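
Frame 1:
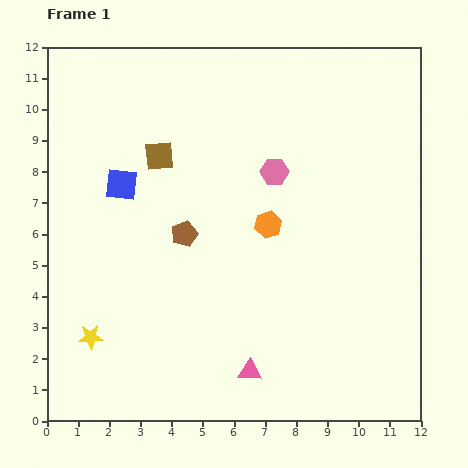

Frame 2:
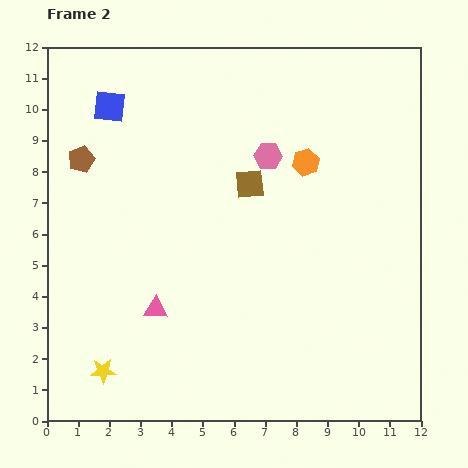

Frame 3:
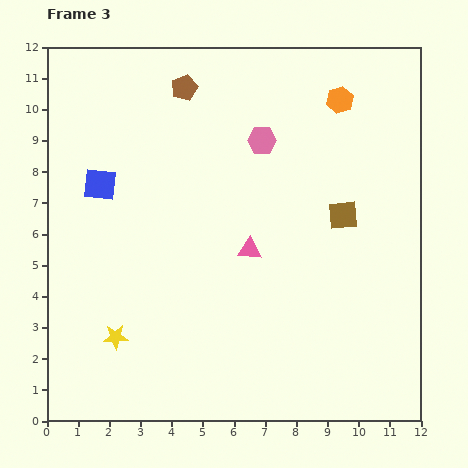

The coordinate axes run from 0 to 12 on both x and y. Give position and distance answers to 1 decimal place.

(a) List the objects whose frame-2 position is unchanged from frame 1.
none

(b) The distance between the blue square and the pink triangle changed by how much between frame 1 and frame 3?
-2.1

Distance in frame 1: 7.3. Distance in frame 3: 5.2.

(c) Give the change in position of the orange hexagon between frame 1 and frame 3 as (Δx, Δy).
(2.3, 4.0)

The orange hexagon was at (7.1, 6.3) in frame 1 and (9.4, 10.3) in frame 3.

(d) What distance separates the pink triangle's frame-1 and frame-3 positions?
3.9

The pink triangle moved from (6.5, 1.6) to (6.5, 5.5), a distance of √(0.0² + 3.9²) ≈ 3.9.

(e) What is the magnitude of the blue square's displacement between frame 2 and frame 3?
2.5

The blue square moved from (2.0, 10.1) to (1.7, 7.6), a distance of √(0.3² + 2.5²) ≈ 2.5.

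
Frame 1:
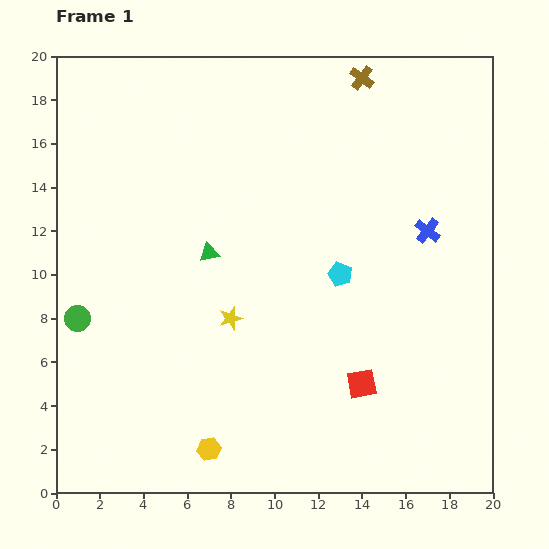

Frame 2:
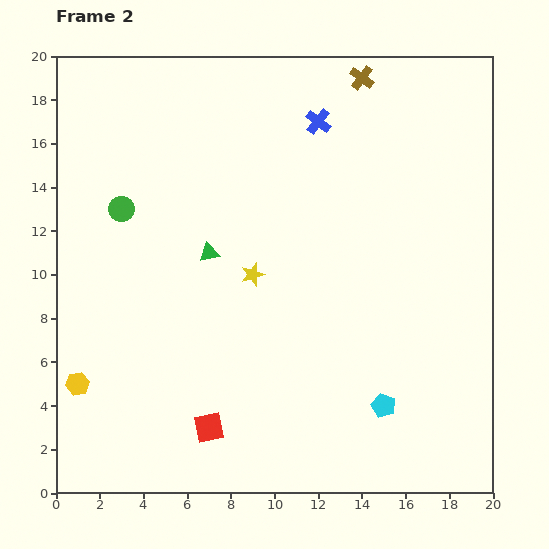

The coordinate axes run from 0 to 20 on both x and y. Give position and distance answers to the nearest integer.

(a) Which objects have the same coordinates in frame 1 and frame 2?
the brown cross, the green triangle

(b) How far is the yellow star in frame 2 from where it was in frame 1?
2

The yellow star moved from (8, 8) to (9, 10), a distance of √(1² + 2²) ≈ 2.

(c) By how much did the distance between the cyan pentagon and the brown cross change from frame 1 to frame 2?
+6

Distance in frame 1: 9. Distance in frame 2: 15.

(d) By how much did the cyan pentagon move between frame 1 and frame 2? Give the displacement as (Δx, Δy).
(2, -6)

The cyan pentagon was at (13, 10) in frame 1 and (15, 4) in frame 2.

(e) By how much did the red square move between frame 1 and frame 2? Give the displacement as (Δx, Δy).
(-7, -2)

The red square was at (14, 5) in frame 1 and (7, 3) in frame 2.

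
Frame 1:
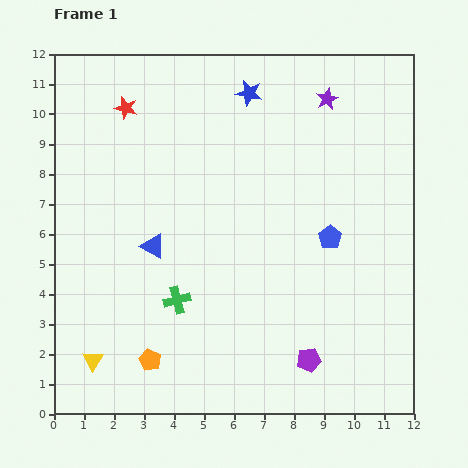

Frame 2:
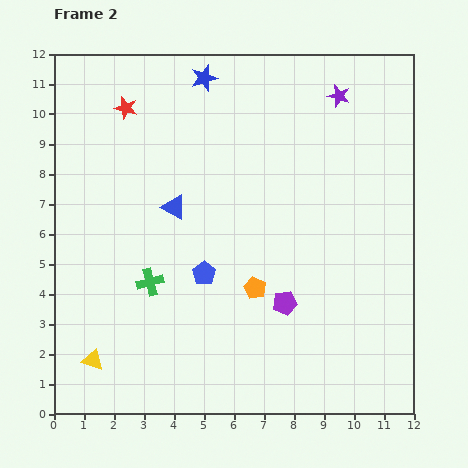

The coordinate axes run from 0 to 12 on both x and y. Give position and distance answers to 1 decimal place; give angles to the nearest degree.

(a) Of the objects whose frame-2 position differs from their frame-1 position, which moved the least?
the purple star

(moved 0.4)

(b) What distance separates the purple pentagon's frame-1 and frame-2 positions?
2.1

The purple pentagon moved from (8.5, 1.8) to (7.7, 3.7), a distance of √(0.8² + 1.9²) ≈ 2.1.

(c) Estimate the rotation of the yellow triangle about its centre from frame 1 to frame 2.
43° counter-clockwise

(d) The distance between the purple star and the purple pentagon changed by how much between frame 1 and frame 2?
-1.6

Distance in frame 1: 8.7. Distance in frame 2: 7.1.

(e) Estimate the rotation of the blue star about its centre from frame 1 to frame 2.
28° counter-clockwise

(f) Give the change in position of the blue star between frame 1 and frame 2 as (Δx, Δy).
(-1.5, 0.5)

The blue star was at (6.5, 10.7) in frame 1 and (5.0, 11.2) in frame 2.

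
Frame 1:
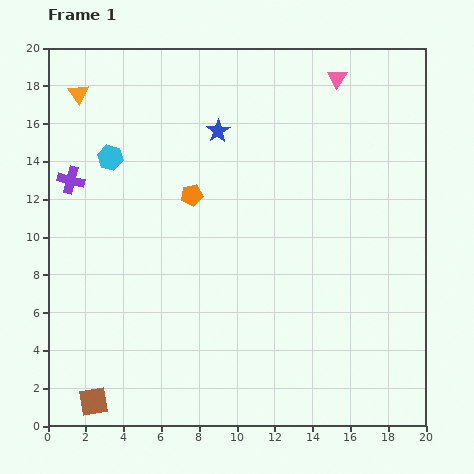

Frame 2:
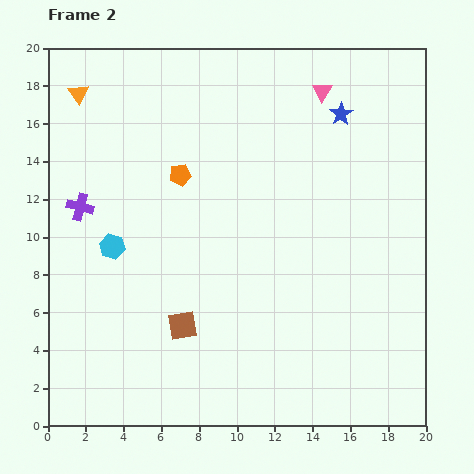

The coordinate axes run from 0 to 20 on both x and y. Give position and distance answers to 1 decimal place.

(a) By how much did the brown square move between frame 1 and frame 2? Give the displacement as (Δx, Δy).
(4.7, 4.0)

The brown square was at (2.4, 1.3) in frame 1 and (7.1, 5.3) in frame 2.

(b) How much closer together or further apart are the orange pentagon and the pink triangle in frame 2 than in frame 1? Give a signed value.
-1.2

Distance in frame 1: 9.9. Distance in frame 2: 8.7.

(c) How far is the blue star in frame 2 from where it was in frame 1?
6.6

The blue star moved from (9.0, 15.6) to (15.5, 16.5), a distance of √(6.5² + 0.9²) ≈ 6.6.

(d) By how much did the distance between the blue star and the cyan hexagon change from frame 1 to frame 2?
+8.1

Distance in frame 1: 5.9. Distance in frame 2: 14.0.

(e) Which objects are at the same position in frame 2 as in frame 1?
the orange triangle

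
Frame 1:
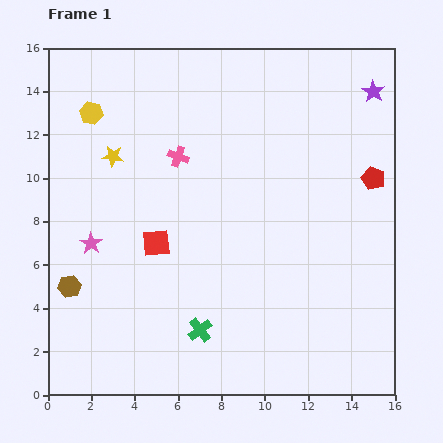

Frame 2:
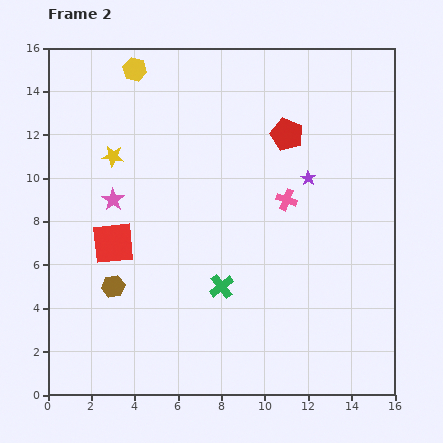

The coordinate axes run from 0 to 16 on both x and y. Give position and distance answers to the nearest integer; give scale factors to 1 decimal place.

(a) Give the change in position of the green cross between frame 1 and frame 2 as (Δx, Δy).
(1, 2)

The green cross was at (7, 3) in frame 1 and (8, 5) in frame 2.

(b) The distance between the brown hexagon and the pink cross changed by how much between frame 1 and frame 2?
+1

Distance in frame 1: 8. Distance in frame 2: 9.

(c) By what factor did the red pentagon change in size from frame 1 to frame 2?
1.4×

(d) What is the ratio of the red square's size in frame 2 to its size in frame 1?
1.5×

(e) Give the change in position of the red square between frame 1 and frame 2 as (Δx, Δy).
(-2, 0)

The red square was at (5, 7) in frame 1 and (3, 7) in frame 2.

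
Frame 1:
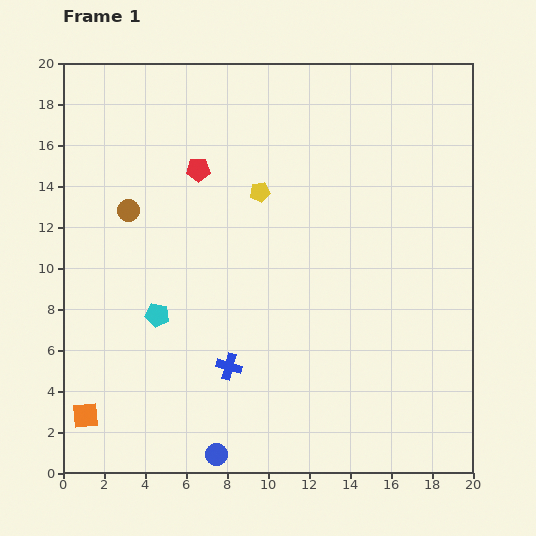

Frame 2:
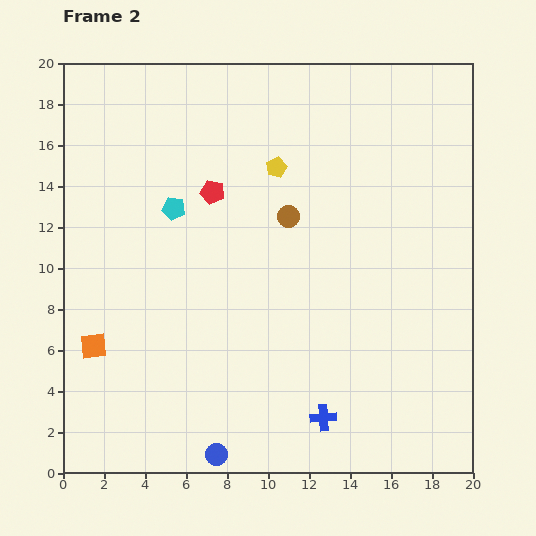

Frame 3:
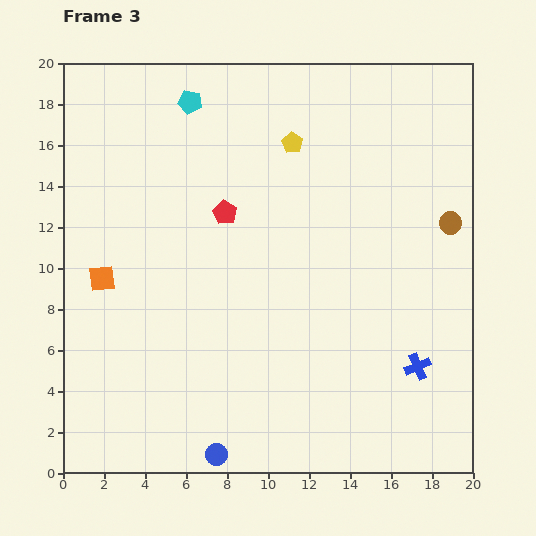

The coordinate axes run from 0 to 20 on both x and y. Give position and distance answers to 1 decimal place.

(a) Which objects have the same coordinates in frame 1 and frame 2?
the blue circle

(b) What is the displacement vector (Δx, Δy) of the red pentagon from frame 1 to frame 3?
(1.3, -2.1)

The red pentagon was at (6.6, 14.8) in frame 1 and (7.9, 12.7) in frame 3.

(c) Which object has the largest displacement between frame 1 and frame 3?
the brown circle

(moved 15.7; next 10.5)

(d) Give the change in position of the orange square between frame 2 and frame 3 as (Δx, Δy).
(0.4, 3.3)

The orange square was at (1.5, 6.2) in frame 2 and (1.9, 9.5) in frame 3.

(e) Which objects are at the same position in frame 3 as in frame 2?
the blue circle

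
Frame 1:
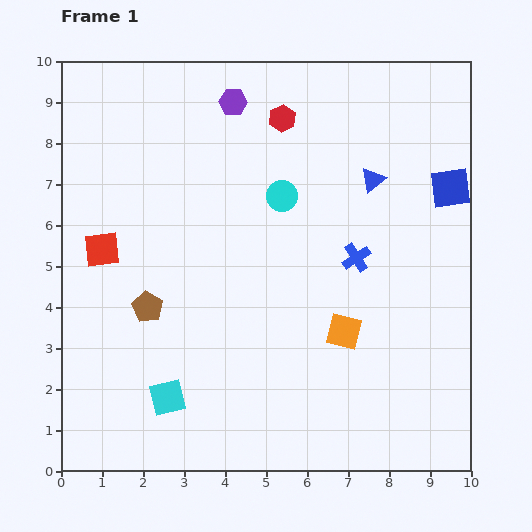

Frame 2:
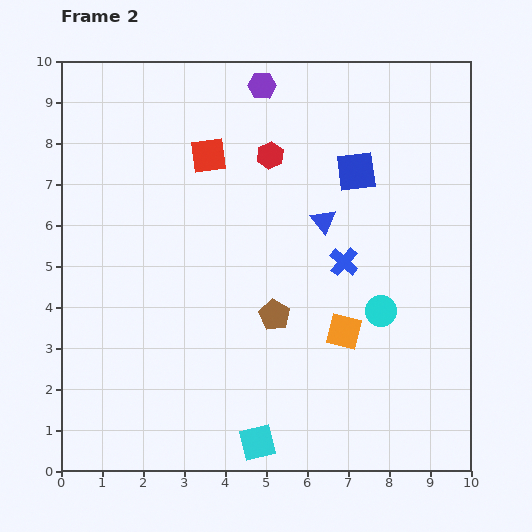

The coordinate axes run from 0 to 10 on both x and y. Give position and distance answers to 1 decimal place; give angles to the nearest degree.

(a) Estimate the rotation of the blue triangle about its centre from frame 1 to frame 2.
30° counter-clockwise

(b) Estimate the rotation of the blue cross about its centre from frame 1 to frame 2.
16° counter-clockwise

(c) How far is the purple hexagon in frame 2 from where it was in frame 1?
0.8

The purple hexagon moved from (4.2, 9.0) to (4.9, 9.4), a distance of √(0.7² + 0.4²) ≈ 0.8.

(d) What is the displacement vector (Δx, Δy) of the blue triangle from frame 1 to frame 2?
(-1.2, -1.0)

The blue triangle was at (7.6, 7.1) in frame 1 and (6.4, 6.1) in frame 2.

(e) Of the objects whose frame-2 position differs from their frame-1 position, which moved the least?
the blue cross

(moved 0.3)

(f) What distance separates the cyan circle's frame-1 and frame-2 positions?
3.7

The cyan circle moved from (5.4, 6.7) to (7.8, 3.9), a distance of √(2.4² + 2.8²) ≈ 3.7.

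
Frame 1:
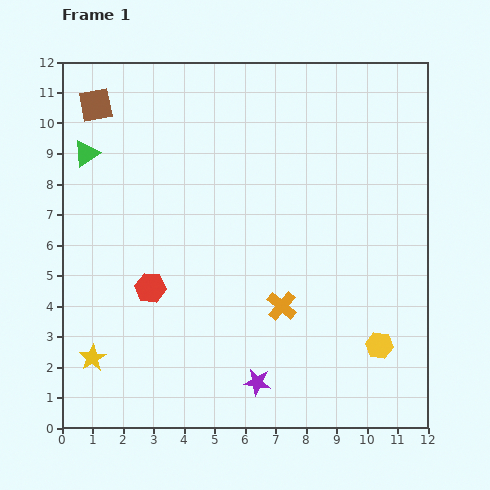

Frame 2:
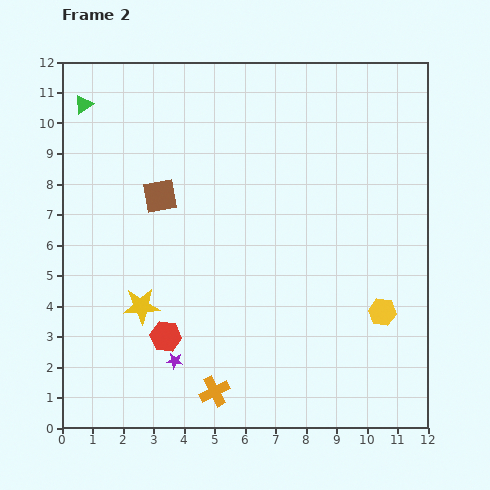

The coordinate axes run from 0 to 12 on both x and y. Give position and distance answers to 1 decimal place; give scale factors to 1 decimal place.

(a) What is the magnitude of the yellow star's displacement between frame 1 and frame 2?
2.3

The yellow star moved from (1.0, 2.3) to (2.6, 4.0), a distance of √(1.6² + 1.7²) ≈ 2.3.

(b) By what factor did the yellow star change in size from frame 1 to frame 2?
1.3×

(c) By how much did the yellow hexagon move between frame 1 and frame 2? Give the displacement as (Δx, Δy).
(0.1, 1.1)

The yellow hexagon was at (10.4, 2.7) in frame 1 and (10.5, 3.8) in frame 2.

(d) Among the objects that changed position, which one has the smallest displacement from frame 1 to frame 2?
the yellow hexagon

(moved 1.1)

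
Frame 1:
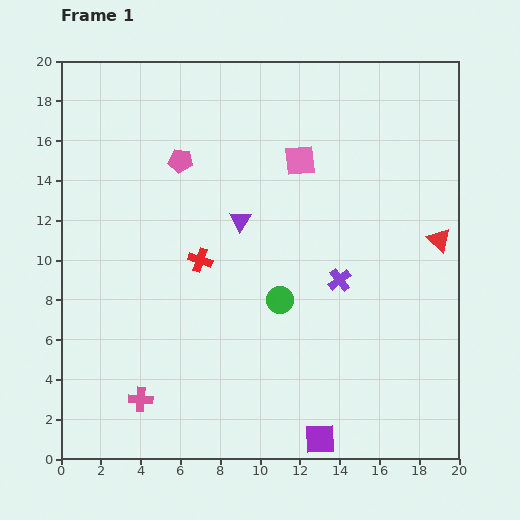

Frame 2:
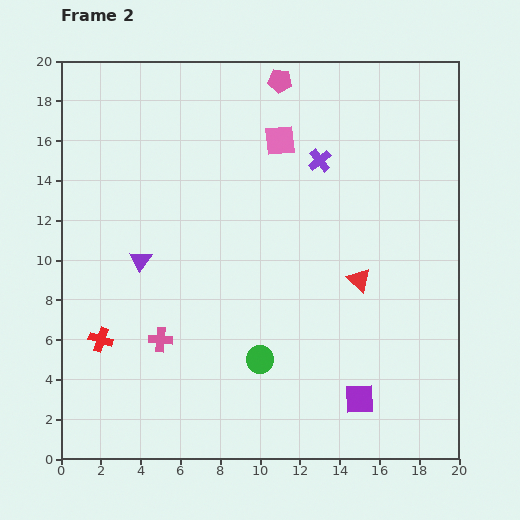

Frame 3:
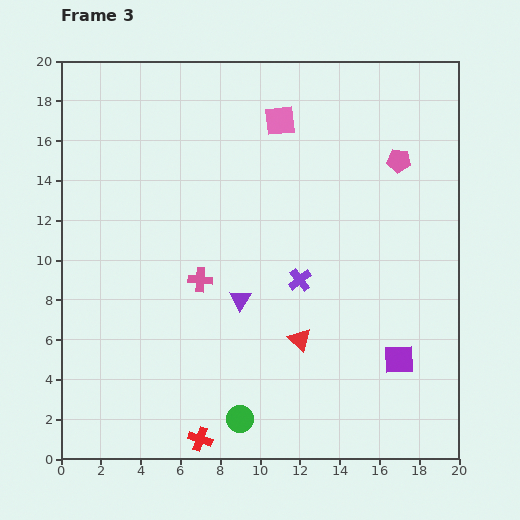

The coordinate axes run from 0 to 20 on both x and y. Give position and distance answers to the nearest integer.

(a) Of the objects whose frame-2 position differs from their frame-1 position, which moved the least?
the pink square

(moved 1)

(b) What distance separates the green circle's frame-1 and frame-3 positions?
6

The green circle moved from (11, 8) to (9, 2), a distance of √(2² + 6²) ≈ 6.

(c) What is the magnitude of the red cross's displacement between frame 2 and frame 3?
7

The red cross moved from (2, 6) to (7, 1), a distance of √(5² + 5²) ≈ 7.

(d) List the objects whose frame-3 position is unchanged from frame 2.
none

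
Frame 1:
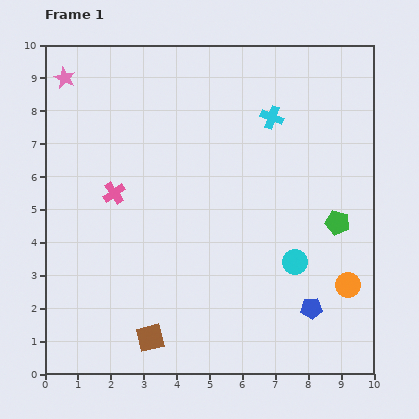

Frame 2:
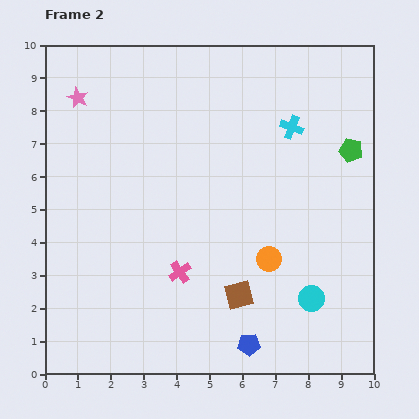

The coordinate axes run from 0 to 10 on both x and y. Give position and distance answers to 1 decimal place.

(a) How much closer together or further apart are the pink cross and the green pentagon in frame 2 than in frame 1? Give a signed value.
-0.5

Distance in frame 1: 6.9. Distance in frame 2: 6.4.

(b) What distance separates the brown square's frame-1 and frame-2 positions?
3.0

The brown square moved from (3.2, 1.1) to (5.9, 2.4), a distance of √(2.7² + 1.3²) ≈ 3.0.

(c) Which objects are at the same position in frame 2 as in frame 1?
none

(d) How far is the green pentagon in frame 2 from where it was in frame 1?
2.2

The green pentagon moved from (8.9, 4.6) to (9.3, 6.8), a distance of √(0.4² + 2.2²) ≈ 2.2.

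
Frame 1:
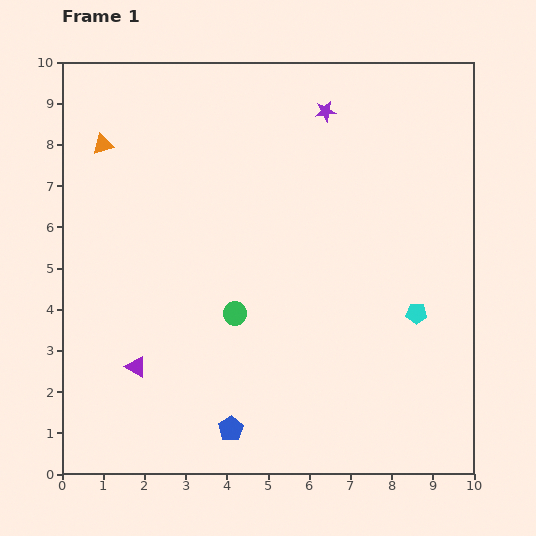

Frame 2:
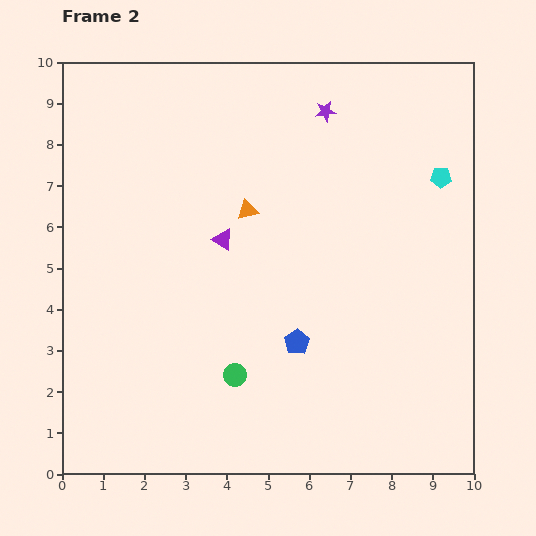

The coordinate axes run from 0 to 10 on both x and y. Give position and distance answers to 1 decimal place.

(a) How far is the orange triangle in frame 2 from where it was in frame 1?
3.8

The orange triangle moved from (1.0, 8.0) to (4.5, 6.4), a distance of √(3.5² + 1.6²) ≈ 3.8.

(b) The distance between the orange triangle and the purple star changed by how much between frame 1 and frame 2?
-2.4

Distance in frame 1: 5.5. Distance in frame 2: 3.1.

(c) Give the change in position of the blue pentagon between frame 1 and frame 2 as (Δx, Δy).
(1.6, 2.1)

The blue pentagon was at (4.1, 1.1) in frame 1 and (5.7, 3.2) in frame 2.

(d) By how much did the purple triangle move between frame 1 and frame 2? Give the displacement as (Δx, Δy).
(2.1, 3.1)

The purple triangle was at (1.8, 2.6) in frame 1 and (3.9, 5.7) in frame 2.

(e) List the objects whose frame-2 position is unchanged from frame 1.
the purple star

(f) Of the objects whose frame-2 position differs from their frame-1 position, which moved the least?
the green circle

(moved 1.5)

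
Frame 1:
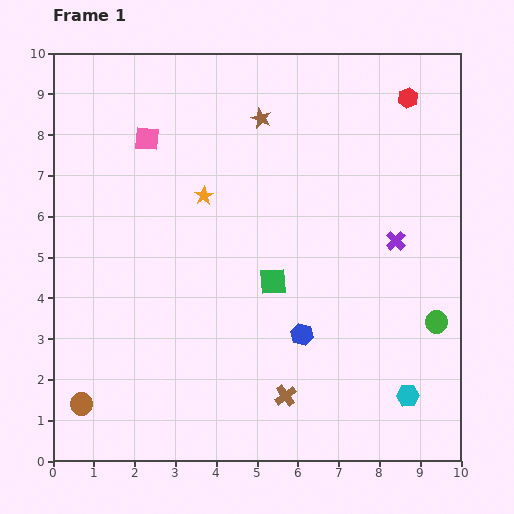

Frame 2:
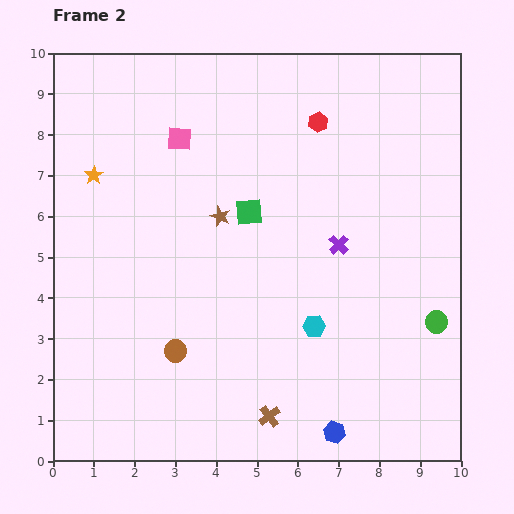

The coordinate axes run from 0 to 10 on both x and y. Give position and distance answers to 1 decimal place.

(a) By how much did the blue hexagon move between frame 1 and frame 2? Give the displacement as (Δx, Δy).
(0.8, -2.4)

The blue hexagon was at (6.1, 3.1) in frame 1 and (6.9, 0.7) in frame 2.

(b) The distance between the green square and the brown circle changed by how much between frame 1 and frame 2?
-1.8

Distance in frame 1: 5.6. Distance in frame 2: 3.8.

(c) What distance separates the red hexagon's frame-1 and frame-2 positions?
2.3

The red hexagon moved from (8.7, 8.9) to (6.5, 8.3), a distance of √(2.2² + 0.6²) ≈ 2.3.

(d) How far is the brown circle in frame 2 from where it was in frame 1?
2.6

The brown circle moved from (0.7, 1.4) to (3.0, 2.7), a distance of √(2.3² + 1.3²) ≈ 2.6.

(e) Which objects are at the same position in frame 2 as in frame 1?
the green circle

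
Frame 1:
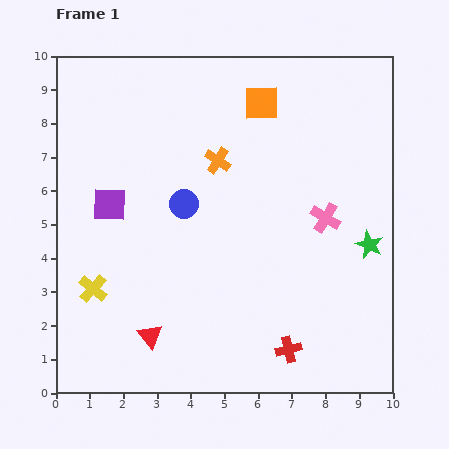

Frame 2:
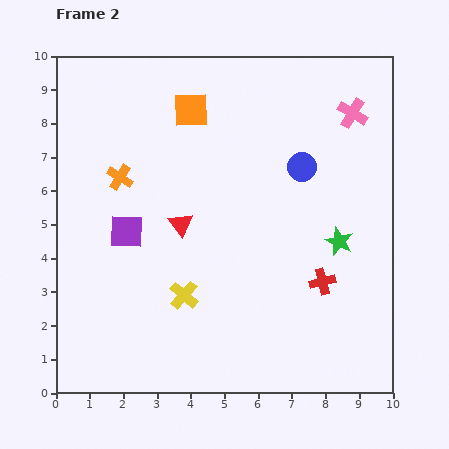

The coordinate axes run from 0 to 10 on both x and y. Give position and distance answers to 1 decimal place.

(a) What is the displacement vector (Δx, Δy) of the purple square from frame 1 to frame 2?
(0.5, -0.8)

The purple square was at (1.6, 5.6) in frame 1 and (2.1, 4.8) in frame 2.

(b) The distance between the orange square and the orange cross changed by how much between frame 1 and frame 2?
+0.8

Distance in frame 1: 2.1. Distance in frame 2: 2.9.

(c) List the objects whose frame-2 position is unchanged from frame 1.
none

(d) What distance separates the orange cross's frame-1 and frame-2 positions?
2.9

The orange cross moved from (4.8, 6.9) to (1.9, 6.4), a distance of √(2.9² + 0.5²) ≈ 2.9.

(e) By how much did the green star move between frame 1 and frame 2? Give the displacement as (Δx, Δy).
(-0.9, 0.1)

The green star was at (9.3, 4.4) in frame 1 and (8.4, 4.5) in frame 2.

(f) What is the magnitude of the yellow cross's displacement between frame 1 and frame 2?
2.7

The yellow cross moved from (1.1, 3.1) to (3.8, 2.9), a distance of √(2.7² + 0.2²) ≈ 2.7.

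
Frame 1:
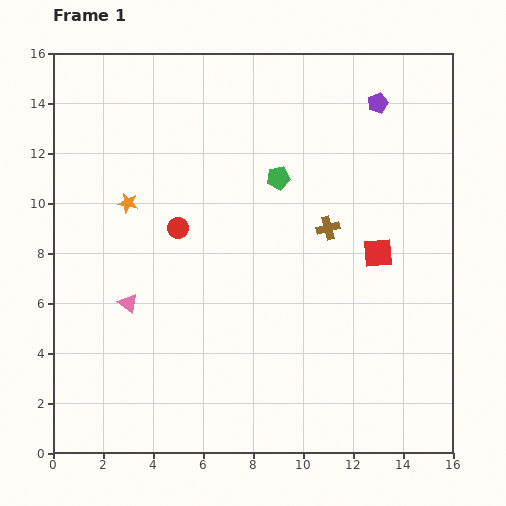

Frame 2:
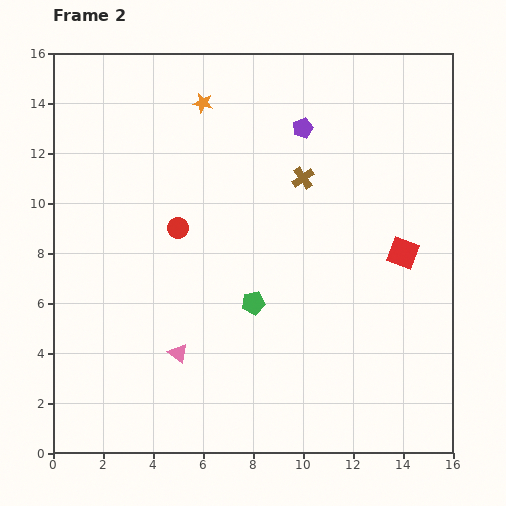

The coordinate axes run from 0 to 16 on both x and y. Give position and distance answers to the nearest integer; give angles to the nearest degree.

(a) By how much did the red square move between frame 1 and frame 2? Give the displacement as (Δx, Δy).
(1, 0)

The red square was at (13, 8) in frame 1 and (14, 8) in frame 2.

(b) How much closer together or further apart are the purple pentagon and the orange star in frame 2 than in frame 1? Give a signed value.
-7

Distance in frame 1: 11. Distance in frame 2: 4.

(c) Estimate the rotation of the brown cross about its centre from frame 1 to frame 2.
20° counter-clockwise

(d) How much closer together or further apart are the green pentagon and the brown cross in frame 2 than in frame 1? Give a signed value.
+2

Distance in frame 1: 3. Distance in frame 2: 5.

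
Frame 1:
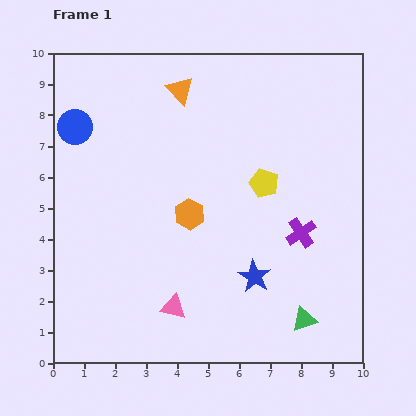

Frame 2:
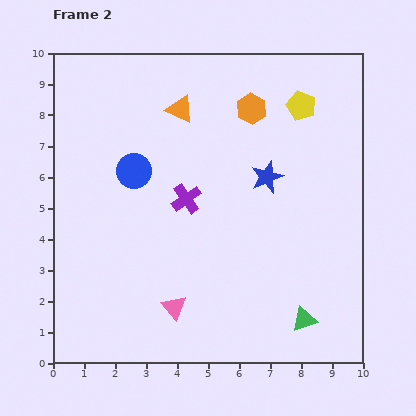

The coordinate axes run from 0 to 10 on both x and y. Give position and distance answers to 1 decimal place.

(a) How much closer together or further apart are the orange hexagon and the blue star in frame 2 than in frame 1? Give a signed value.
-0.6

Distance in frame 1: 2.9. Distance in frame 2: 2.3.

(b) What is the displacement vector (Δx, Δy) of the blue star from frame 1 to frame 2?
(0.4, 3.2)

The blue star was at (6.5, 2.8) in frame 1 and (6.9, 6.0) in frame 2.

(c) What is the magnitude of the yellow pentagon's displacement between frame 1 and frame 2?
2.8

The yellow pentagon moved from (6.8, 5.8) to (8.0, 8.3), a distance of √(1.2² + 2.5²) ≈ 2.8.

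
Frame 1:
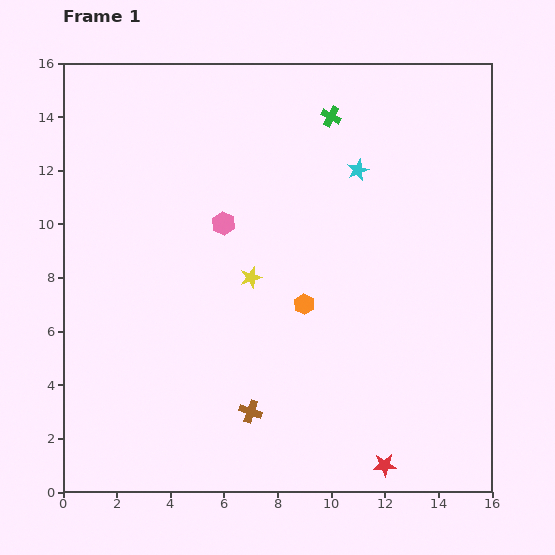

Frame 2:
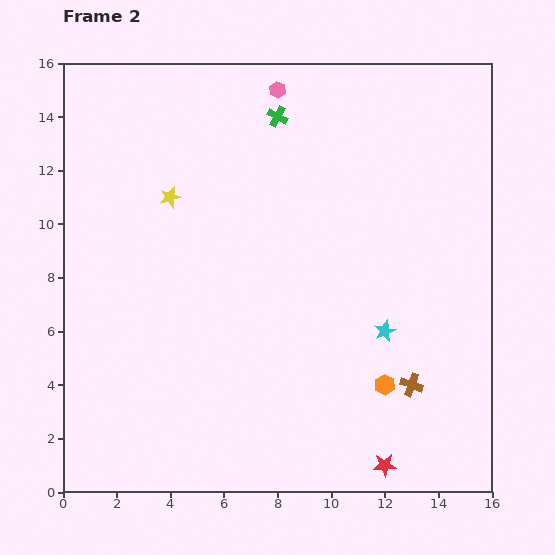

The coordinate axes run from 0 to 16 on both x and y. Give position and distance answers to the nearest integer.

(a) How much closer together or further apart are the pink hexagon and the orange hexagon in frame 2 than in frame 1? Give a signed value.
+8

Distance in frame 1: 4. Distance in frame 2: 12.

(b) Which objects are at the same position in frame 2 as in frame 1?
the red star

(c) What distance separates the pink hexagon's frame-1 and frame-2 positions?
5

The pink hexagon moved from (6, 10) to (8, 15), a distance of √(2² + 5²) ≈ 5.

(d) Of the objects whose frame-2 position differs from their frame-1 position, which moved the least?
the green cross

(moved 2)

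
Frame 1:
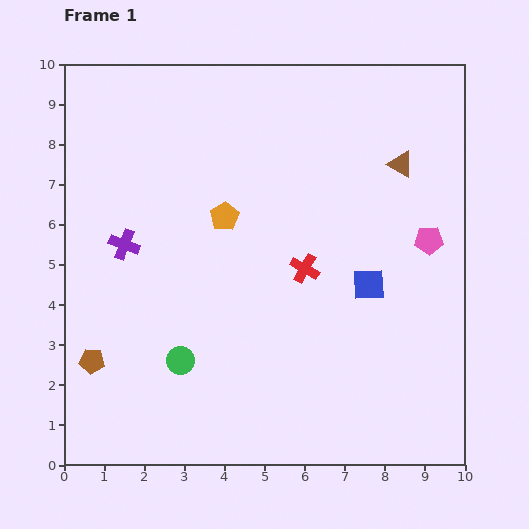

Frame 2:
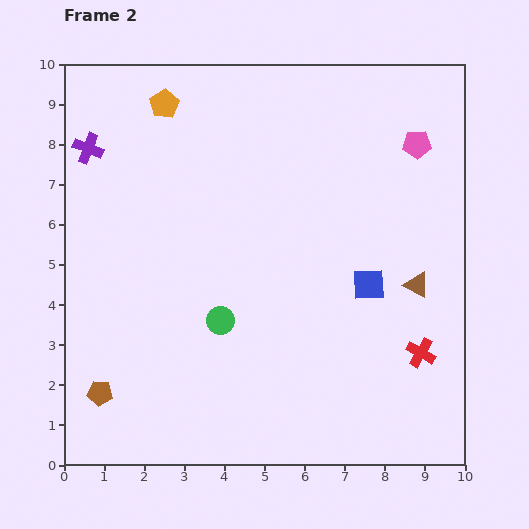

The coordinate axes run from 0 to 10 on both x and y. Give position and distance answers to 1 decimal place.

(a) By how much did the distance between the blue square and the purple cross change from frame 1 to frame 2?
+1.6

Distance in frame 1: 6.2. Distance in frame 2: 7.8.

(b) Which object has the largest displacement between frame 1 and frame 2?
the red cross

(moved 3.6; next 3.2)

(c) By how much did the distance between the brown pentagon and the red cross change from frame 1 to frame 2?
+2.3

Distance in frame 1: 5.8. Distance in frame 2: 8.1.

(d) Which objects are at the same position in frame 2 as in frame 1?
the blue square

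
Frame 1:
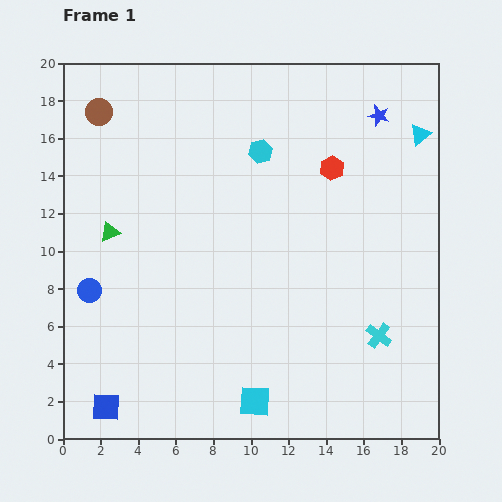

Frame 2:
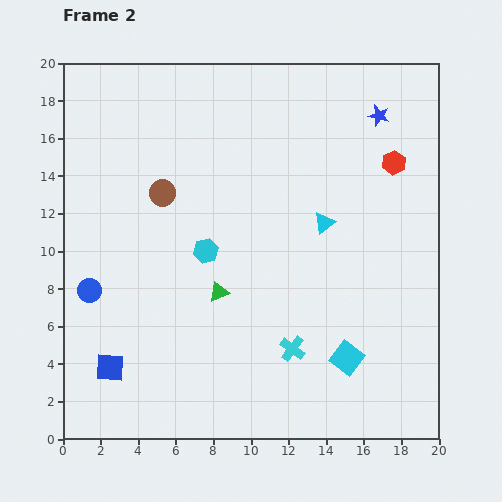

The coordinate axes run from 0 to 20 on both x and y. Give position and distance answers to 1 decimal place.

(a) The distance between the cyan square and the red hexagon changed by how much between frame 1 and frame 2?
-2.4

Distance in frame 1: 13.1. Distance in frame 2: 10.7.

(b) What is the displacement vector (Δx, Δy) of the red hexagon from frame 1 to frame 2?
(3.3, 0.3)

The red hexagon was at (14.3, 14.4) in frame 1 and (17.6, 14.7) in frame 2.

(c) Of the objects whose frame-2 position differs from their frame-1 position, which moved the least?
the blue square

(moved 2.1)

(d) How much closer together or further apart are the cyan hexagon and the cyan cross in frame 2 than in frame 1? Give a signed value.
-4.8

Distance in frame 1: 11.7. Distance in frame 2: 6.9.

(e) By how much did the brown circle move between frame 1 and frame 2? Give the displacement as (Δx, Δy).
(3.4, -4.3)

The brown circle was at (1.9, 17.4) in frame 1 and (5.3, 13.1) in frame 2.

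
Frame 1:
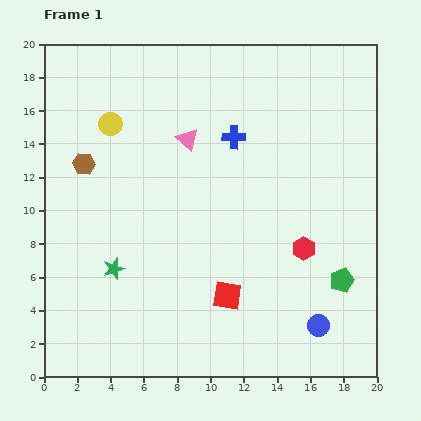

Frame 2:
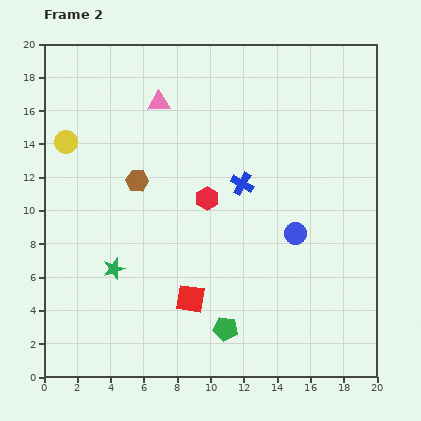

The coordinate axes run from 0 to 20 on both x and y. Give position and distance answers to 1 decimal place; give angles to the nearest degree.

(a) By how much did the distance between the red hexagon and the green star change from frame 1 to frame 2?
-4.5

Distance in frame 1: 11.5. Distance in frame 2: 7.0.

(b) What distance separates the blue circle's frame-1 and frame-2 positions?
5.7

The blue circle moved from (16.5, 3.1) to (15.1, 8.6), a distance of √(1.4² + 5.5²) ≈ 5.7.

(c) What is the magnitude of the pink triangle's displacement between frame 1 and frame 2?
2.8

The pink triangle moved from (8.6, 14.3) to (6.9, 16.5), a distance of √(1.7² + 2.2²) ≈ 2.8.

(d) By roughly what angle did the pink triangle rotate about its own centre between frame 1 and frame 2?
46° counter-clockwise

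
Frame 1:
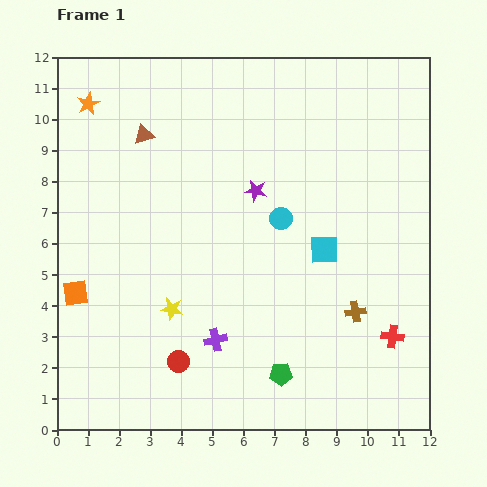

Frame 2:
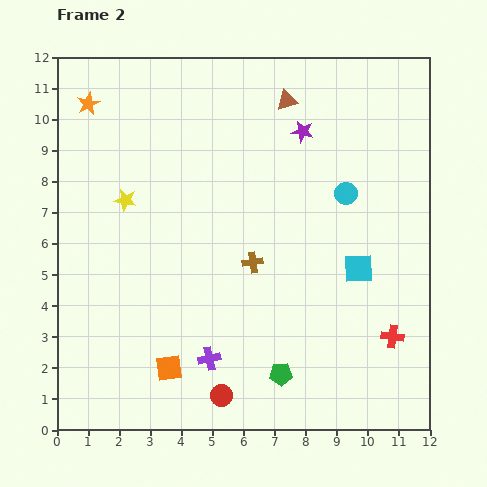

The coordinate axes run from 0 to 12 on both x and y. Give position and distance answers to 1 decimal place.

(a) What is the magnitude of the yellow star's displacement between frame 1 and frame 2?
3.8

The yellow star moved from (3.7, 3.9) to (2.2, 7.4), a distance of √(1.5² + 3.5²) ≈ 3.8.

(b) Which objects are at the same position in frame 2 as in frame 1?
the red cross, the orange star, the green pentagon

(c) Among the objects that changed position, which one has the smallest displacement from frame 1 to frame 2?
the purple cross

(moved 0.6)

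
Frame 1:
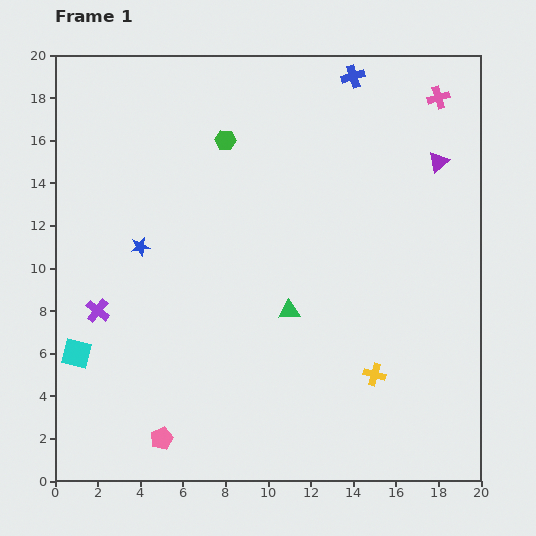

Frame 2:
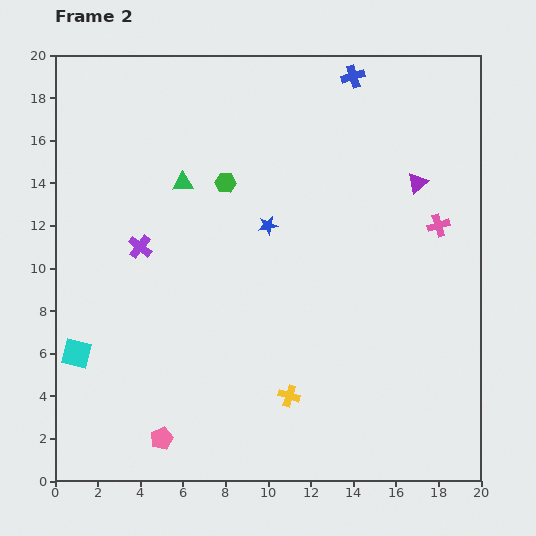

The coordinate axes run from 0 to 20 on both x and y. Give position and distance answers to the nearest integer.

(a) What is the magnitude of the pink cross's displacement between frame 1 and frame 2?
6

The pink cross moved from (18, 18) to (18, 12), a distance of √(0² + 6²) ≈ 6.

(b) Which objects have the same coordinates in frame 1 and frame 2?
the blue cross, the pink pentagon, the cyan square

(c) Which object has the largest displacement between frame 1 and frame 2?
the green triangle

(moved 8; next 6)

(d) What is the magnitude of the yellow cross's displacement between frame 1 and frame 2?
4

The yellow cross moved from (15, 5) to (11, 4), a distance of √(4² + 1²) ≈ 4.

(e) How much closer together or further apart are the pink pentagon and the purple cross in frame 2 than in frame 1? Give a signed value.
+2

Distance in frame 1: 7. Distance in frame 2: 9.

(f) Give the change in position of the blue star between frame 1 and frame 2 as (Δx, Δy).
(6, 1)

The blue star was at (4, 11) in frame 1 and (10, 12) in frame 2.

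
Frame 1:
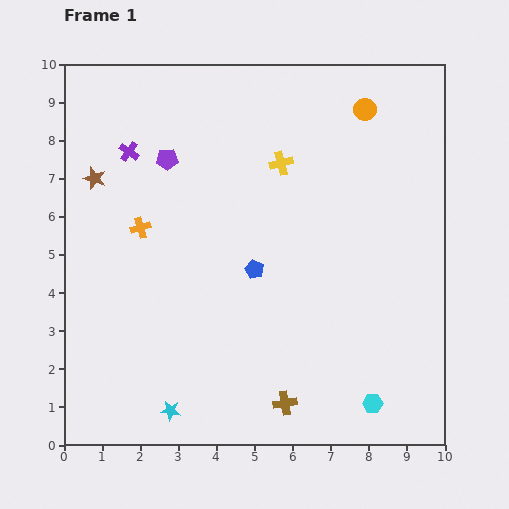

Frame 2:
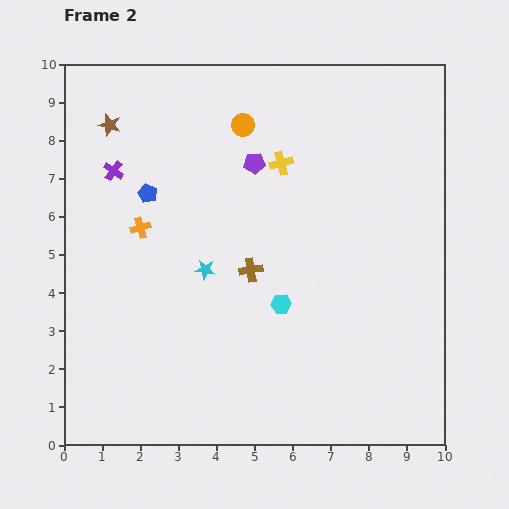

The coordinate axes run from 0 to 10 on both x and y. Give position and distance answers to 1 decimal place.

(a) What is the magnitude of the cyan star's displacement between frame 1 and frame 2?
3.8

The cyan star moved from (2.8, 0.9) to (3.7, 4.6), a distance of √(0.9² + 3.7²) ≈ 3.8.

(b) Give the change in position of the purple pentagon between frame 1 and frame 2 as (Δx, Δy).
(2.3, -0.1)

The purple pentagon was at (2.7, 7.5) in frame 1 and (5.0, 7.4) in frame 2.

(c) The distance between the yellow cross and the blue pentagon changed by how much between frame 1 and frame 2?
+0.7

Distance in frame 1: 2.9. Distance in frame 2: 3.6.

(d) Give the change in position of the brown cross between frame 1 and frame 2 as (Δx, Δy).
(-0.9, 3.5)

The brown cross was at (5.8, 1.1) in frame 1 and (4.9, 4.6) in frame 2.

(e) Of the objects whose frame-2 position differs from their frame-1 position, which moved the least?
the purple cross

(moved 0.6)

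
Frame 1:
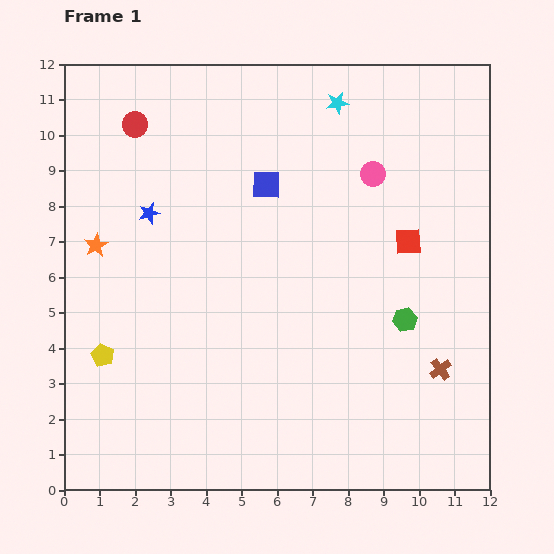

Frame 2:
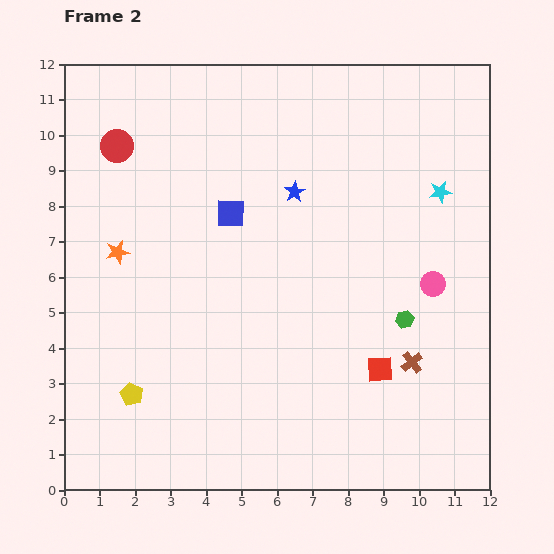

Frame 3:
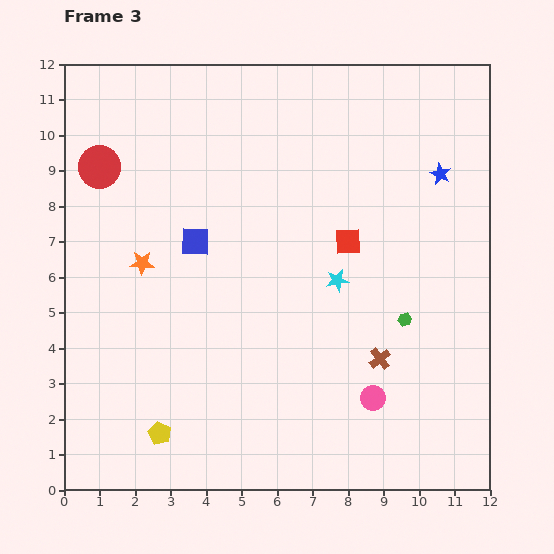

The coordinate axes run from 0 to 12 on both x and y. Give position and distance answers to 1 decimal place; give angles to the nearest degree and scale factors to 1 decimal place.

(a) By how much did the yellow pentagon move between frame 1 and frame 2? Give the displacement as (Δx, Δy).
(0.8, -1.1)

The yellow pentagon was at (1.1, 3.8) in frame 1 and (1.9, 2.7) in frame 2.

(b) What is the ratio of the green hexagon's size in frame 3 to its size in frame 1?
0.6×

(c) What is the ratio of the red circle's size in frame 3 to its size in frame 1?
1.6×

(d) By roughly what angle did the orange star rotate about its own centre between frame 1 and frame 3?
30° clockwise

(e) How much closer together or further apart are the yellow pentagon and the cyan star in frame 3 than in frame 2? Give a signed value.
-3.8

Distance in frame 2: 10.4. Distance in frame 3: 6.6.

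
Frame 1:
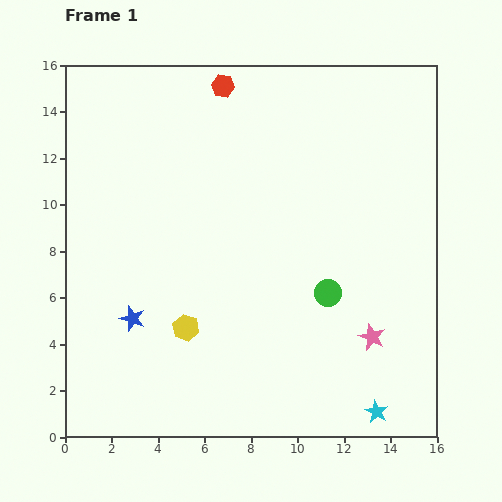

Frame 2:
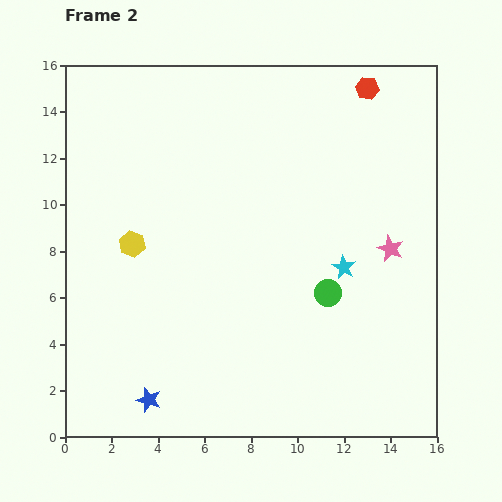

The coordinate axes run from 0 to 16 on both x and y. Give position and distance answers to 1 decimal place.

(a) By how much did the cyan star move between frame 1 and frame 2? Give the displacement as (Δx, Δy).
(-1.4, 6.2)

The cyan star was at (13.4, 1.1) in frame 1 and (12.0, 7.3) in frame 2.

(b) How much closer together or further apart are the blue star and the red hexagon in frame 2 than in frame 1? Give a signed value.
+5.7

Distance in frame 1: 10.7. Distance in frame 2: 16.4.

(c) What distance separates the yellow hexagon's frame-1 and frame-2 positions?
4.3

The yellow hexagon moved from (5.2, 4.7) to (2.9, 8.3), a distance of √(2.3² + 3.6²) ≈ 4.3.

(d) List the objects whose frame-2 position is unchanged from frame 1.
the green circle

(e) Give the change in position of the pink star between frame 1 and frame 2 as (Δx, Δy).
(0.8, 3.8)

The pink star was at (13.2, 4.3) in frame 1 and (14.0, 8.1) in frame 2.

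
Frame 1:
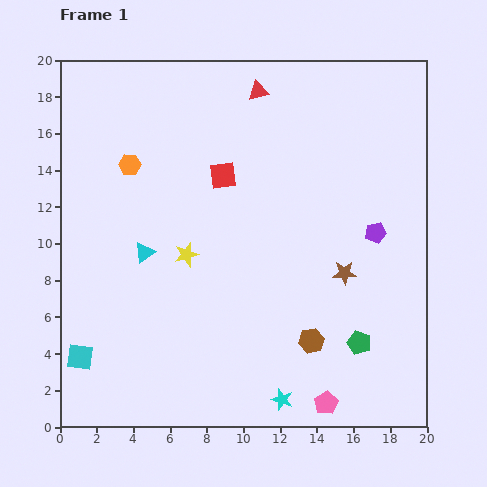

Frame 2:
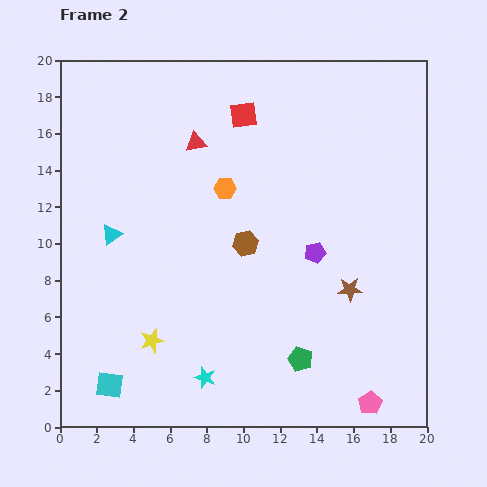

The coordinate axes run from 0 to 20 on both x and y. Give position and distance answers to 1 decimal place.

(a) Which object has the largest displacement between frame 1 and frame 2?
the brown hexagon

(moved 6.4; next 5.4)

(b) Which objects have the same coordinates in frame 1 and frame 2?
none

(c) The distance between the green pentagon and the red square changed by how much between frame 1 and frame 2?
+2.0

Distance in frame 1: 11.7. Distance in frame 2: 13.7.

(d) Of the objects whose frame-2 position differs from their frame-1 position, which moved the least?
the brown star

(moved 0.9)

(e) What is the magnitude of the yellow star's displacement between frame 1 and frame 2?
5.1

The yellow star moved from (6.9, 9.4) to (5.0, 4.7), a distance of √(1.9² + 4.7²) ≈ 5.1.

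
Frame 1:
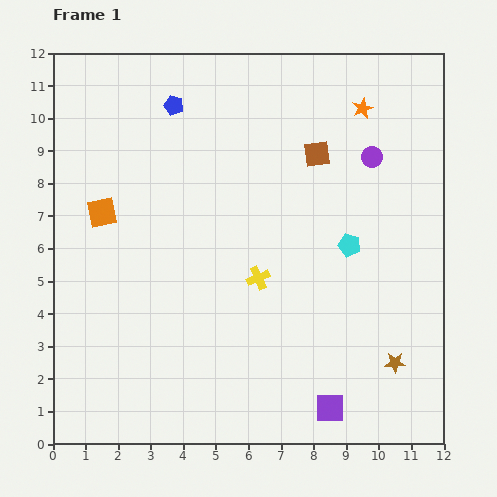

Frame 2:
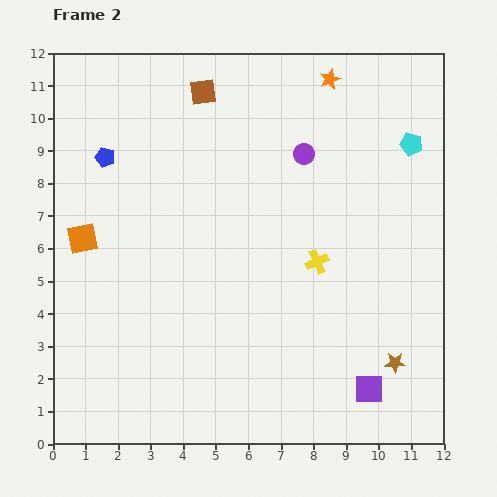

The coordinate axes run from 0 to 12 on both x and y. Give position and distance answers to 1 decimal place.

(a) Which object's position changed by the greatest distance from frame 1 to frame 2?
the brown square

(moved 4.0; next 3.6)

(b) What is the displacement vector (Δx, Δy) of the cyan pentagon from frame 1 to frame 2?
(1.9, 3.1)

The cyan pentagon was at (9.1, 6.1) in frame 1 and (11.0, 9.2) in frame 2.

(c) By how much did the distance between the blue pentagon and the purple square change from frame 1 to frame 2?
+0.3

Distance in frame 1: 10.5. Distance in frame 2: 10.8.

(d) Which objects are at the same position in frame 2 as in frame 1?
the brown star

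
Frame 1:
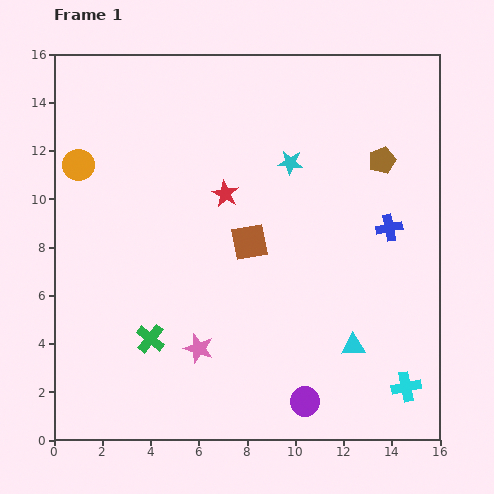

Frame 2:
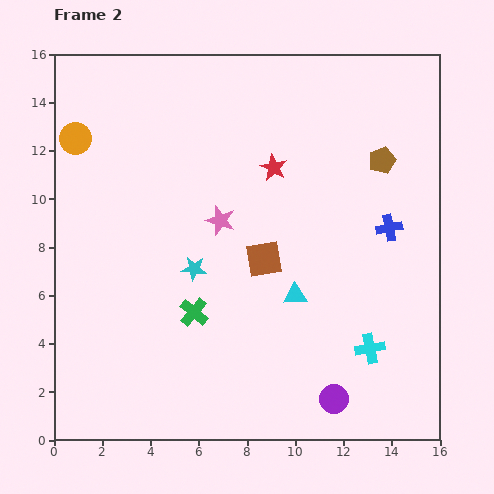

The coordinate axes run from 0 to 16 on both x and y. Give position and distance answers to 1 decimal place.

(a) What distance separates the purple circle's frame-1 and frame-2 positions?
1.2

The purple circle moved from (10.4, 1.6) to (11.6, 1.7), a distance of √(1.2² + 0.1²) ≈ 1.2.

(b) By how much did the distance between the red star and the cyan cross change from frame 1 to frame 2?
-2.5

Distance in frame 1: 11.0. Distance in frame 2: 8.5.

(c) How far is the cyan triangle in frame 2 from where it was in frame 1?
3.2

The cyan triangle moved from (12.4, 3.9) to (10.0, 6.0), a distance of √(2.4² + 2.1²) ≈ 3.2.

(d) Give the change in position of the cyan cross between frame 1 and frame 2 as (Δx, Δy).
(-1.5, 1.6)

The cyan cross was at (14.6, 2.2) in frame 1 and (13.1, 3.8) in frame 2.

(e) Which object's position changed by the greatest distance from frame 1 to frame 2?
the cyan star

(moved 5.9; next 5.4)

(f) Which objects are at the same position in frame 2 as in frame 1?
the brown pentagon, the blue cross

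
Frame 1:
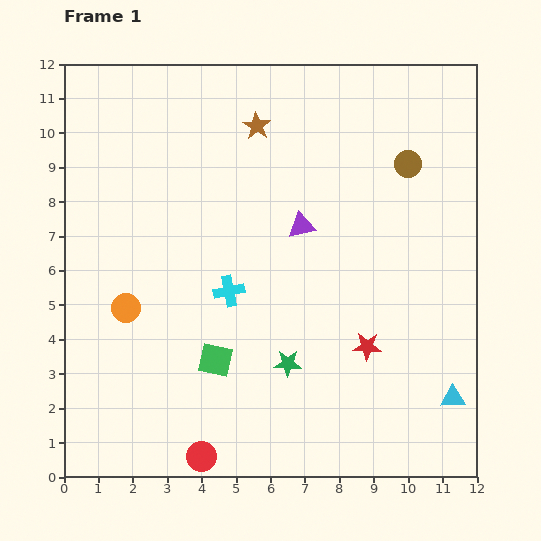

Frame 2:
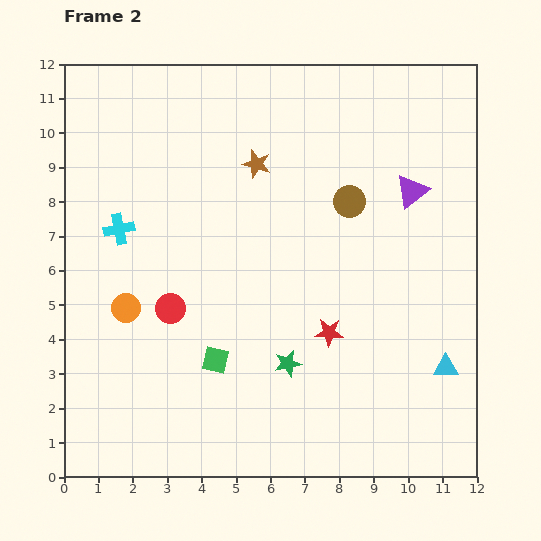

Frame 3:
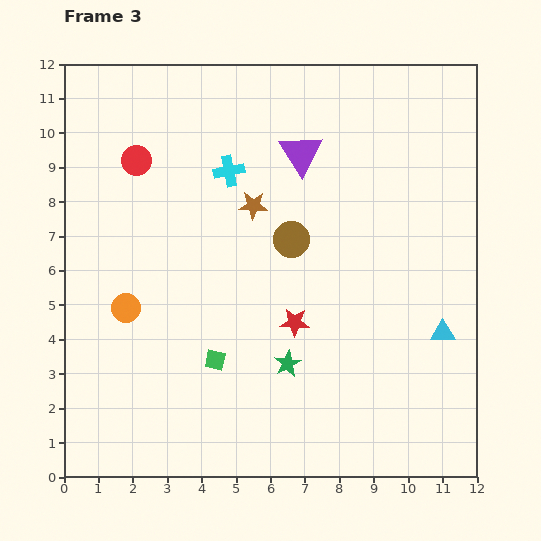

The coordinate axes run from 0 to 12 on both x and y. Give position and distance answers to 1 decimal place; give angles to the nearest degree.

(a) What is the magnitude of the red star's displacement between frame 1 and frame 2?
1.2

The red star moved from (8.8, 3.8) to (7.7, 4.2), a distance of √(1.1² + 0.4²) ≈ 1.2.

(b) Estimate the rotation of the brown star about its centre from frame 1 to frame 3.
31° counter-clockwise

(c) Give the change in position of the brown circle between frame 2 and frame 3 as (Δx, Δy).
(-1.7, -1.1)

The brown circle was at (8.3, 8.0) in frame 2 and (6.6, 6.9) in frame 3.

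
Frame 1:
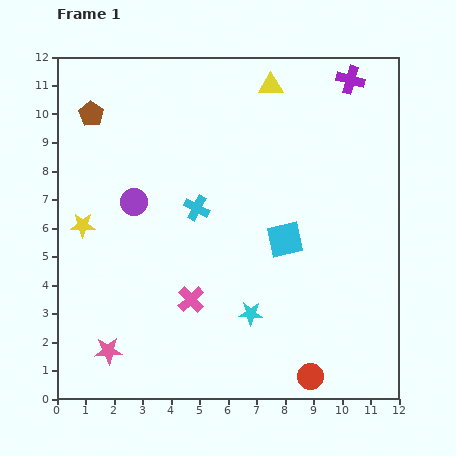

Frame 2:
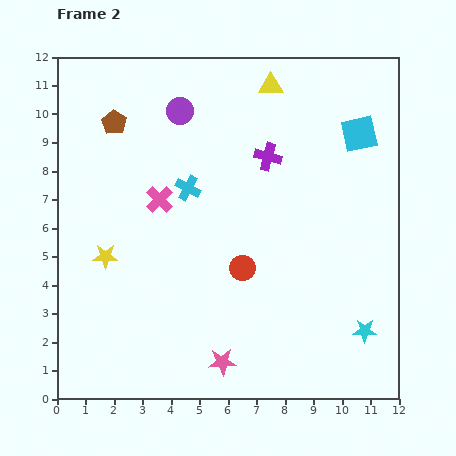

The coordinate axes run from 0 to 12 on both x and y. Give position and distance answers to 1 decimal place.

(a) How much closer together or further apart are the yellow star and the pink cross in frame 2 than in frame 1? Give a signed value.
-1.8

Distance in frame 1: 4.6. Distance in frame 2: 2.8.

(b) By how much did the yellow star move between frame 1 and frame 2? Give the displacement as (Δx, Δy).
(0.8, -1.1)

The yellow star was at (0.9, 6.1) in frame 1 and (1.7, 5.0) in frame 2.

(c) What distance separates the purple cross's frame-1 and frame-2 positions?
4.0

The purple cross moved from (10.3, 11.2) to (7.4, 8.5), a distance of √(2.9² + 2.7²) ≈ 4.0.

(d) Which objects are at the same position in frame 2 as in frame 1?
the yellow triangle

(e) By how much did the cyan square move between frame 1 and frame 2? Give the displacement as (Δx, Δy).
(2.6, 3.7)

The cyan square was at (8.0, 5.6) in frame 1 and (10.6, 9.3) in frame 2.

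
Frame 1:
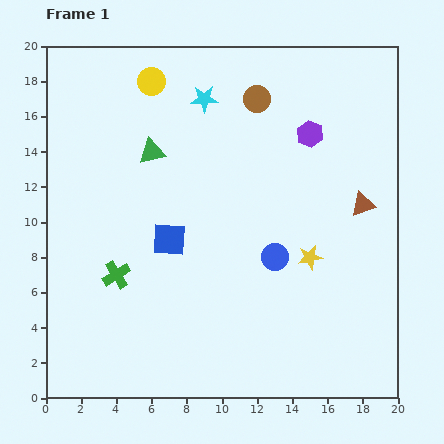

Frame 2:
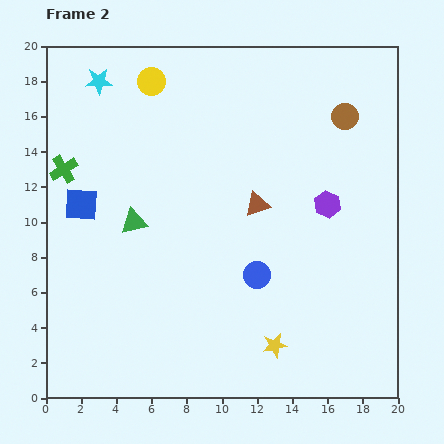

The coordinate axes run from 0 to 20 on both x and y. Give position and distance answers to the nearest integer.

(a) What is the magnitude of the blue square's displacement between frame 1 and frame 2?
5

The blue square moved from (7, 9) to (2, 11), a distance of √(5² + 2²) ≈ 5.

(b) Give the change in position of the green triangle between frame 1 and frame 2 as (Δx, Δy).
(-1, -4)

The green triangle was at (6, 14) in frame 1 and (5, 10) in frame 2.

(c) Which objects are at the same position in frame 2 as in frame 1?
the yellow circle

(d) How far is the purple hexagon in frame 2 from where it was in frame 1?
4

The purple hexagon moved from (15, 15) to (16, 11), a distance of √(1² + 4²) ≈ 4.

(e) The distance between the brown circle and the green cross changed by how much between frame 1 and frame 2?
+3

Distance in frame 1: 13. Distance in frame 2: 16.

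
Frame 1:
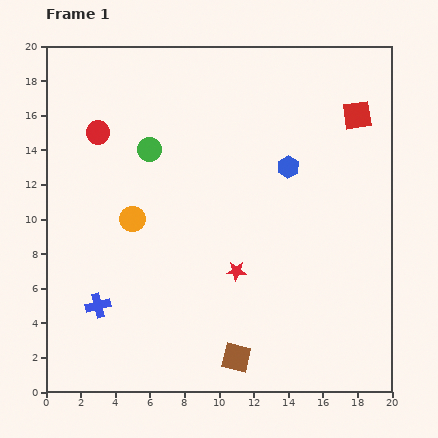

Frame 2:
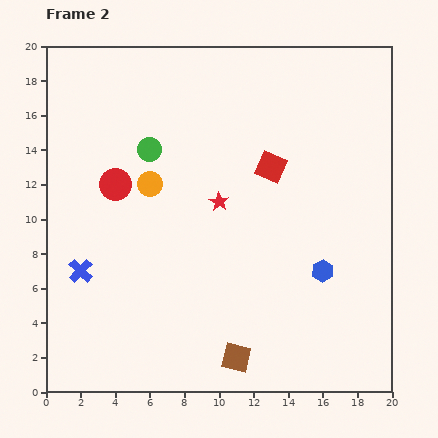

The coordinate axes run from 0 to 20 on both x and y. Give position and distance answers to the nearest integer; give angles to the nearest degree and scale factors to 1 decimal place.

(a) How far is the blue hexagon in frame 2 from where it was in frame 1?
6

The blue hexagon moved from (14, 13) to (16, 7), a distance of √(2² + 6²) ≈ 6.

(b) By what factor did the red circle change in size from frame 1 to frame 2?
1.4×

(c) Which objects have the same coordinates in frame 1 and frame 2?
the green circle, the brown square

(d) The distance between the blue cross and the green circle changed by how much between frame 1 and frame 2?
-1

Distance in frame 1: 9. Distance in frame 2: 8.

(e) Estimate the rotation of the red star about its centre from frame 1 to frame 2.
29° clockwise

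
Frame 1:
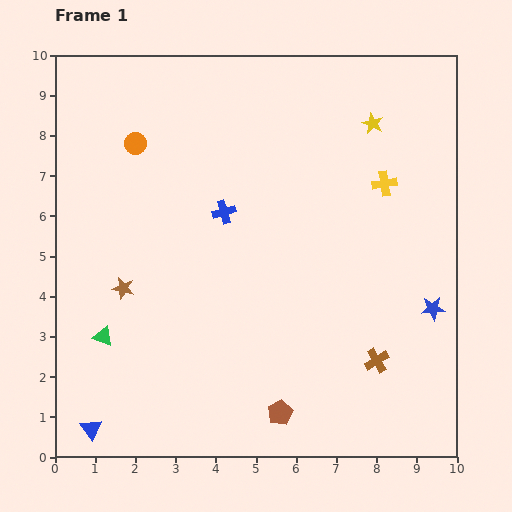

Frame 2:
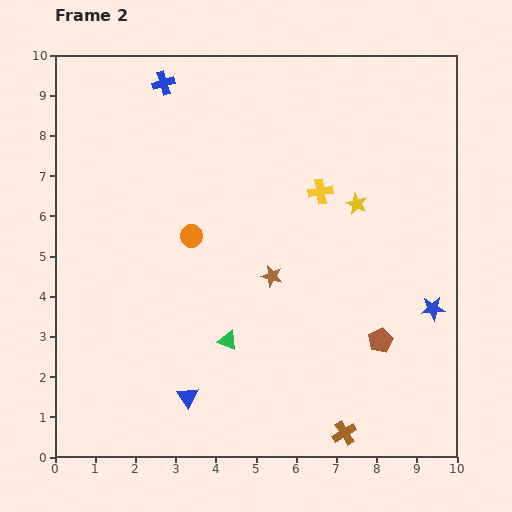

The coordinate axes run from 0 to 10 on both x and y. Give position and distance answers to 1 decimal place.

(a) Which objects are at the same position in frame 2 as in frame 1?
the blue star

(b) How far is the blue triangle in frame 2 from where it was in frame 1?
2.5

The blue triangle moved from (0.9, 0.7) to (3.3, 1.5), a distance of √(2.4² + 0.8²) ≈ 2.5.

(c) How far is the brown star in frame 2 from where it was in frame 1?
3.7

The brown star moved from (1.7, 4.2) to (5.4, 4.5), a distance of √(3.7² + 0.3²) ≈ 3.7.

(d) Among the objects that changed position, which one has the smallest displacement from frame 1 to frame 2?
the yellow cross

(moved 1.6)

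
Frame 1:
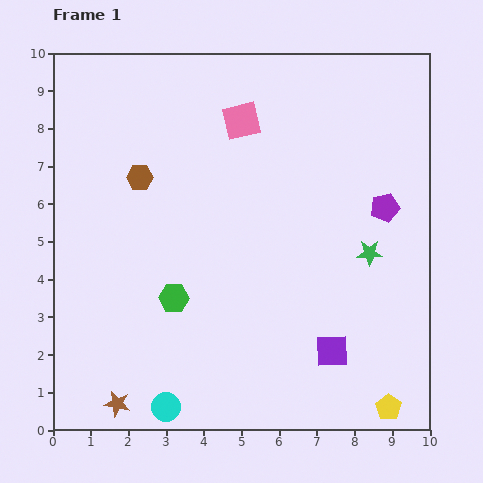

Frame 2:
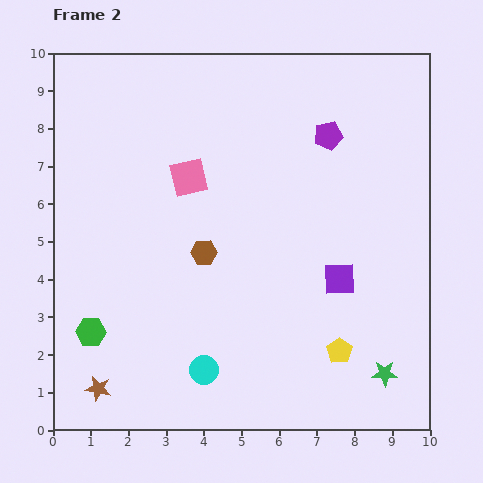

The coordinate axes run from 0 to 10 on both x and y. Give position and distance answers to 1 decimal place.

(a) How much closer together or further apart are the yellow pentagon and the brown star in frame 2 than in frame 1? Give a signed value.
-0.7

Distance in frame 1: 7.2. Distance in frame 2: 6.5.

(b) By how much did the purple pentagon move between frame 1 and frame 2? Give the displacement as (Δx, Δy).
(-1.5, 1.9)

The purple pentagon was at (8.8, 5.9) in frame 1 and (7.3, 7.8) in frame 2.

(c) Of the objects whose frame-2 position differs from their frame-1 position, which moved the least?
the brown star

(moved 0.6)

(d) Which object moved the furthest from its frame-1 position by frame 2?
the green star

(moved 3.2; next 2.6)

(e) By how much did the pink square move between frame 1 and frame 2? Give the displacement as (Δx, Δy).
(-1.4, -1.5)

The pink square was at (5.0, 8.2) in frame 1 and (3.6, 6.7) in frame 2.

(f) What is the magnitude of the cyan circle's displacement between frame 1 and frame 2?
1.4

The cyan circle moved from (3.0, 0.6) to (4.0, 1.6), a distance of √(1.0² + 1.0²) ≈ 1.4.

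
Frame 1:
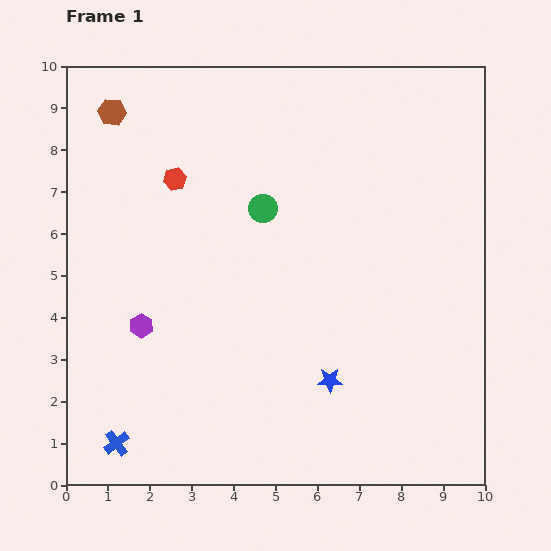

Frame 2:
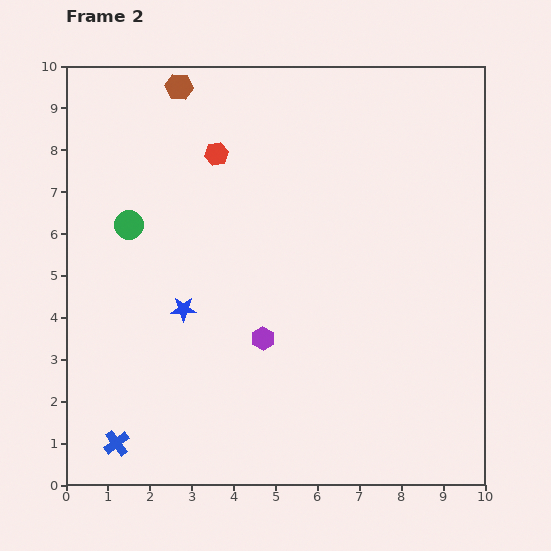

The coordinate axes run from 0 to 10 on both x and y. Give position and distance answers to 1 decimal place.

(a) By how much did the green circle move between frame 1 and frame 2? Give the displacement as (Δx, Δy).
(-3.2, -0.4)

The green circle was at (4.7, 6.6) in frame 1 and (1.5, 6.2) in frame 2.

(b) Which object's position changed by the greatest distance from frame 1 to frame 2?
the blue star

(moved 3.9; next 3.2)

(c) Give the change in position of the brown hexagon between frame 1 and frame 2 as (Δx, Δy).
(1.6, 0.6)

The brown hexagon was at (1.1, 8.9) in frame 1 and (2.7, 9.5) in frame 2.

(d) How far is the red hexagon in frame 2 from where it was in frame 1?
1.2

The red hexagon moved from (2.6, 7.3) to (3.6, 7.9), a distance of √(1.0² + 0.6²) ≈ 1.2.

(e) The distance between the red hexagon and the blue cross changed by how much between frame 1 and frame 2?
+0.8

Distance in frame 1: 6.5. Distance in frame 2: 7.3.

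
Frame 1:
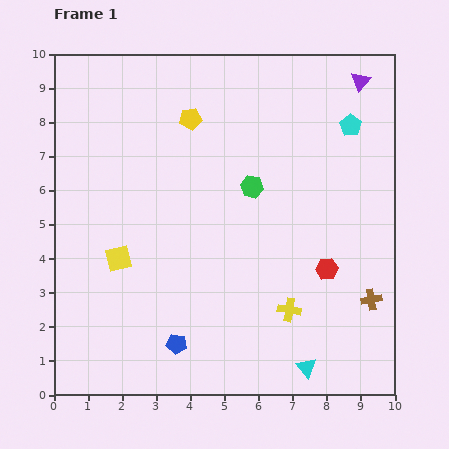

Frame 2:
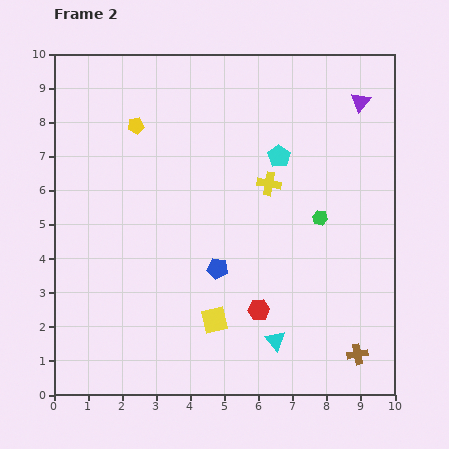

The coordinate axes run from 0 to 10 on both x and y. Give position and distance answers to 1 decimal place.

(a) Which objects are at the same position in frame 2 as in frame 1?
none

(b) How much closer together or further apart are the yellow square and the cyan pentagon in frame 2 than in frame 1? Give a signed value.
-2.6

Distance in frame 1: 7.8. Distance in frame 2: 5.2.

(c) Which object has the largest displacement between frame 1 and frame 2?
the yellow cross

(moved 3.7; next 3.3)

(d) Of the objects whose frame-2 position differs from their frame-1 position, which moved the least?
the purple triangle

(moved 0.6)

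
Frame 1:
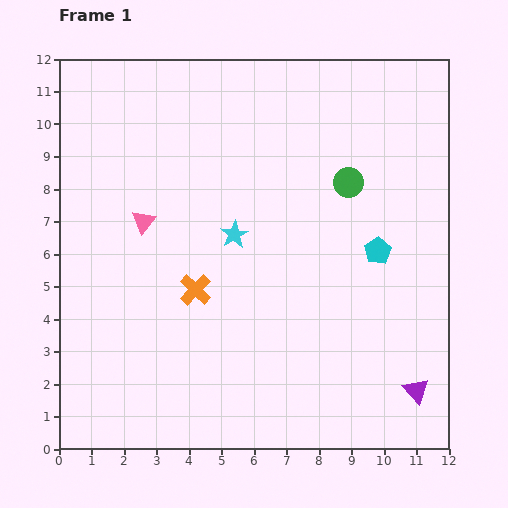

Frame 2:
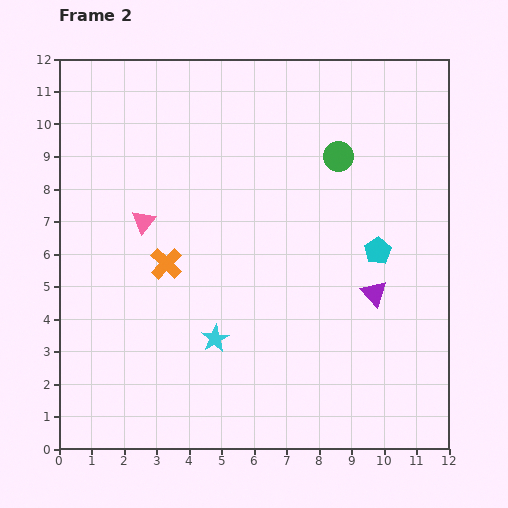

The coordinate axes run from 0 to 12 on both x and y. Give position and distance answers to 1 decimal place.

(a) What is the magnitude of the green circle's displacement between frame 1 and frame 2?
0.9

The green circle moved from (8.9, 8.2) to (8.6, 9.0), a distance of √(0.3² + 0.8²) ≈ 0.9.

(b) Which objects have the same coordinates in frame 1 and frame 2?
the pink triangle, the cyan pentagon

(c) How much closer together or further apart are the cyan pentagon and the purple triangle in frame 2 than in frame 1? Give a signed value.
-3.2

Distance in frame 1: 4.5. Distance in frame 2: 1.3.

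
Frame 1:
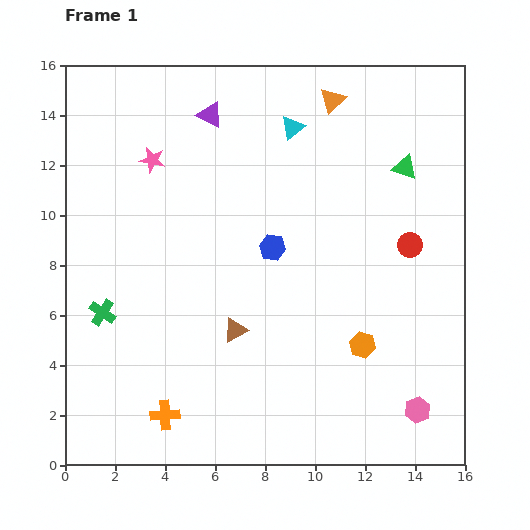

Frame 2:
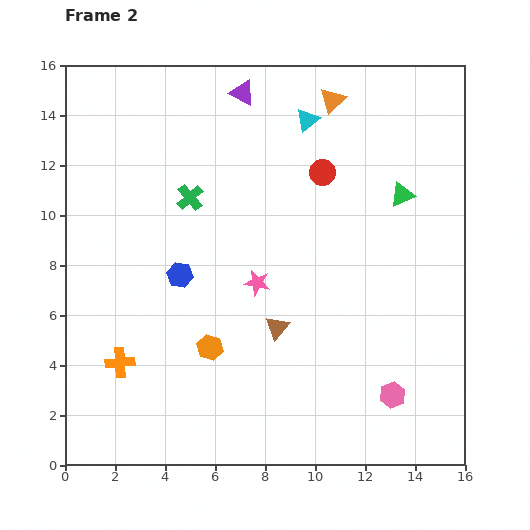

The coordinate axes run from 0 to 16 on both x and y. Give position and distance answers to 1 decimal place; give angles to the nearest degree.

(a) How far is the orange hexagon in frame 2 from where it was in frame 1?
6.1

The orange hexagon moved from (11.9, 4.8) to (5.8, 4.7), a distance of √(6.1² + 0.1²) ≈ 6.1.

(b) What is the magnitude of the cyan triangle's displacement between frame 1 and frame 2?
0.7

The cyan triangle moved from (9.1, 13.5) to (9.7, 13.8), a distance of √(0.6² + 0.3²) ≈ 0.7.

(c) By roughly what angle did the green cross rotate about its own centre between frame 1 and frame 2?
15° clockwise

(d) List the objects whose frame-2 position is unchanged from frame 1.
the orange triangle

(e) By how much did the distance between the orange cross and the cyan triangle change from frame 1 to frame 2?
-0.3

Distance in frame 1: 12.6. Distance in frame 2: 12.3.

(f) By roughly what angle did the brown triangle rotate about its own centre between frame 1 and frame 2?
20° counter-clockwise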